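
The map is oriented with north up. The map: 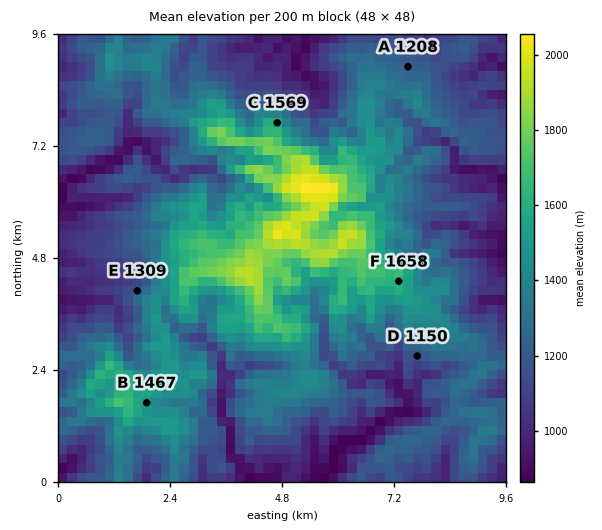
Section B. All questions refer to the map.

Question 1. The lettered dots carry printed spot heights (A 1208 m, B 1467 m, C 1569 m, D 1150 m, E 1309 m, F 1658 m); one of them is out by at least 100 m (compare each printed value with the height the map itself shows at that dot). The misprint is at E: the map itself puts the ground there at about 1184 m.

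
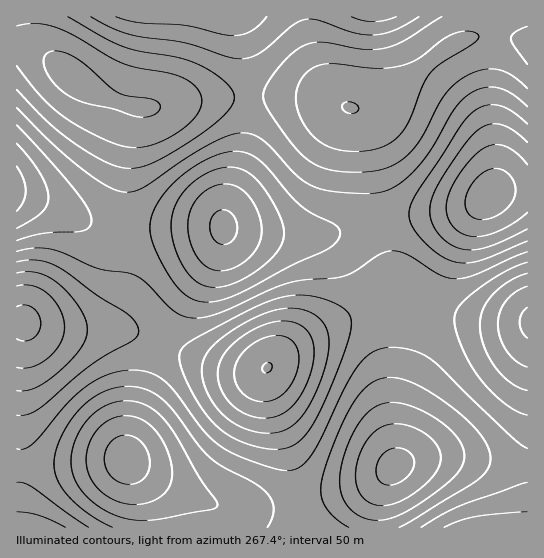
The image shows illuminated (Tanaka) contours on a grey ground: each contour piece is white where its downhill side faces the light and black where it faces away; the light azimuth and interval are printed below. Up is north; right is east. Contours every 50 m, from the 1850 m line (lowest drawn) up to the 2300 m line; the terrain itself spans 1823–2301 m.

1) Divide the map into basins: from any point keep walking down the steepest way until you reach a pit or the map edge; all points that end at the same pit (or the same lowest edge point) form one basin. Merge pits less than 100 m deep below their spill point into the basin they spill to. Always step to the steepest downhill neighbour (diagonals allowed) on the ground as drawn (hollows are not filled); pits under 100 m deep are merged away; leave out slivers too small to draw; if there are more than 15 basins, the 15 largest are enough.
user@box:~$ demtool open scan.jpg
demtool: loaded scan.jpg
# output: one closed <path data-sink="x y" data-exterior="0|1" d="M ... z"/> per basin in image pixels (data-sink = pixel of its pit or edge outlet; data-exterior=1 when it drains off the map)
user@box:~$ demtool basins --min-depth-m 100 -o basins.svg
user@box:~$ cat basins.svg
<path data-sink="223 227" data-exterior="0" d="M298 96l-81 1-36 4-32 7-10-1-4 7-6 29-2 30 0 80-3 24-7 24-12 16-11 6-25 4-32-1 24 3 66 2 15 4 32 14 44 16 27 6 16 0 6-3 15-15 28-18 55-26 33-12-14-64-12-80-7-28-5-11-7-6-31-9z"/><path data-sink="394 467" data-exterior="0" d="M402 297l-5 0-32 12-55 26-28 18-15 16 0 14 22 71 15 73 223 1 1-205-37-2-34-5-32-9z"/><path data-sink="126 459" data-exterior="0" d="M26 323l-10 0 1 205 287-1-9-52-8-30-16-46-4-16-1-15-5 3-16 0-27-6-44-16-32-14-15-4-66-2-23-2z"/><path data-sink="490 195" data-exterior="0" d="M527 16l-42 0-1 10-5 9-21 6-17 11-60 49-16 7-12 1 7 5 9 25 15 94 9 46 6 18 38 14 26 6 28 4 37 1z"/><path data-sink="227 17" data-exterior="1" d="M483 16l-454 0-1 10 8 19 38 34 32 18 28 10 15 1 32-7 36-4 81-1 24 3 28 9 15 0 24-12 40-35 24-17 26-9 5-9z"/><path data-sink="17 190" data-exterior="1" d="M23 47l-7 0 0 275 34 5 39-3 16-7 7-7 11-27 4-30 1-98 5-36 6-12-20-4-29-14-44-33z"/>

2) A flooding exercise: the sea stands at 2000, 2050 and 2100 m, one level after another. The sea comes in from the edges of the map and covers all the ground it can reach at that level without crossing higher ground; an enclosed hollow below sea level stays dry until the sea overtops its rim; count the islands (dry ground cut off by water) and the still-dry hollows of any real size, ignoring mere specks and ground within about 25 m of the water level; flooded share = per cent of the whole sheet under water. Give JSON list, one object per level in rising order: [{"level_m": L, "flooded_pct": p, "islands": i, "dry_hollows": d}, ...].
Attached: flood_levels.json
[{"level_m": 2000, "flooded_pct": 22, "islands": 0, "dry_hollows": 1}, {"level_m": 2050, "flooded_pct": 48, "islands": 0, "dry_hollows": 0}, {"level_m": 2100, "flooded_pct": 68, "islands": 1, "dry_hollows": 0}]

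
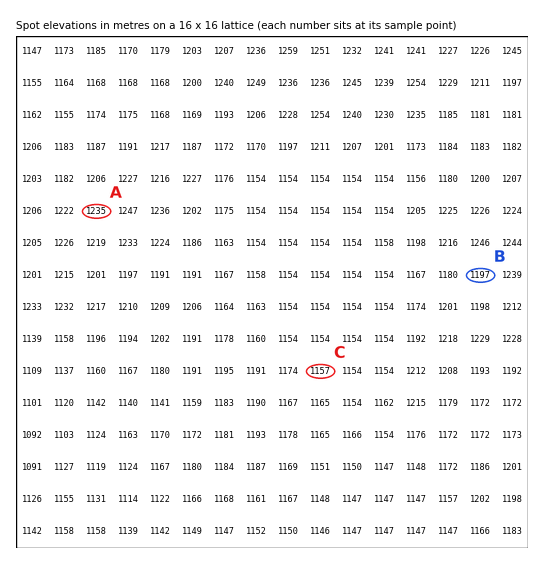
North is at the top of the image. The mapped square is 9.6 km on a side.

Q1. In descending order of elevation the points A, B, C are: A B C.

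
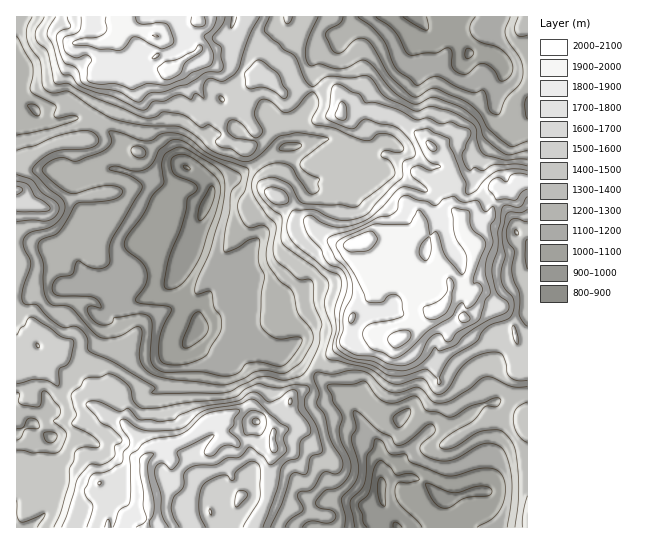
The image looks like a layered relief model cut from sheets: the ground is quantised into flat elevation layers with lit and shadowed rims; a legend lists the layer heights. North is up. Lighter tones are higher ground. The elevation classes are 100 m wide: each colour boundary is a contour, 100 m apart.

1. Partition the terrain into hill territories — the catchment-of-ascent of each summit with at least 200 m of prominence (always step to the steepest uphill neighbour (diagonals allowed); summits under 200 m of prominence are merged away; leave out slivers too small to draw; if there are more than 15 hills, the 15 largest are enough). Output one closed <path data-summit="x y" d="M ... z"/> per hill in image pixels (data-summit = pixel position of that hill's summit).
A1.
<path data-summit="353 243" d="M527 16l-252 0-2 6 2 5 8 9 26 7 9 0 8-6 6 0-11 6-8 10-1 48-3 6-11 12-17 4-8-1 6 8 6 18-11 4-37 25-14 2-8 4-4 5 0-3-10-10-34-18-8-6-14-7-23-5-5 12-2 18-12 0-27 10 0 16 9 26 0 5-8 13 0 22 12 24 12 0 21 15 17 0 18-7 13-9 5-7 1 8 12 22 11 14 0 8 18 3 21 15 19 1 20 8 13-3 20 15 19 19 26 8-3 4 0 10 28 38 3 54-6 4-15 0-15-5-18 0-8 6-4 22 211-1z"/><path data-summit="149 505" d="M38 244l-22 2 0 187 2 0 12-9 4 0 17 13-18 6-17-8 1 93 298 0 6-22 8-6 18 0 15 5 15 0 6-4-3-54-28-38 2-14-25-8-19-19-20-15-13 3-20-8-19-1-21-15-18-3 0-8-11-14-12-22-1-8-5 7-13 9-18 7-17 0-21-15-36 3-5-19-7-15-6-7z"/><path data-summit="155 35" d="M274 16l-257 0-1 86 18 6 6 9 9 6 10 0 11-4 15 0 13 5 21 13 30 8 52 30 10 10 0 3 4-5 8-4 14-2 37-25 11-4-6-18-7-9 9 2 17-4 13-14 2-23 0-29 8-10 8-5-3-1-8 6-9 0-26-7-8-9z"/><path data-summit="17 190" d="M18 103l-2 0 0 142 22-1 9 3 10 15 8 26 22-3 0-6-10-18-1-12 3-14 6-9-1-11-8-20 0-16 27-10 12 0 2-18 6-13-38-19-15 0-11 4-10 0-9-6-6-9z"/>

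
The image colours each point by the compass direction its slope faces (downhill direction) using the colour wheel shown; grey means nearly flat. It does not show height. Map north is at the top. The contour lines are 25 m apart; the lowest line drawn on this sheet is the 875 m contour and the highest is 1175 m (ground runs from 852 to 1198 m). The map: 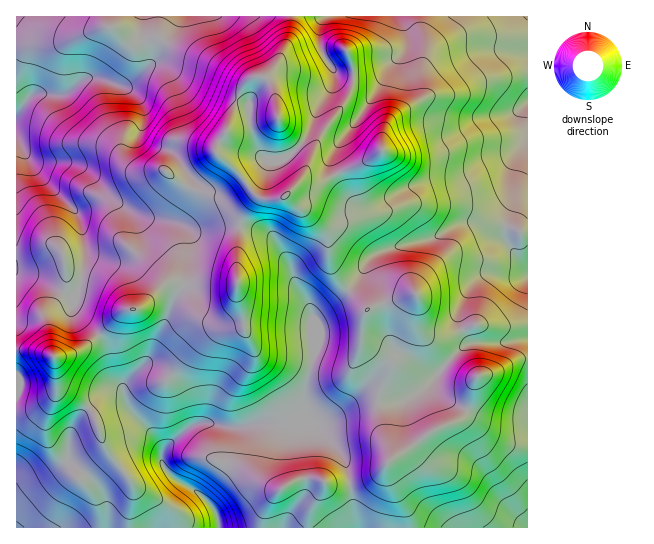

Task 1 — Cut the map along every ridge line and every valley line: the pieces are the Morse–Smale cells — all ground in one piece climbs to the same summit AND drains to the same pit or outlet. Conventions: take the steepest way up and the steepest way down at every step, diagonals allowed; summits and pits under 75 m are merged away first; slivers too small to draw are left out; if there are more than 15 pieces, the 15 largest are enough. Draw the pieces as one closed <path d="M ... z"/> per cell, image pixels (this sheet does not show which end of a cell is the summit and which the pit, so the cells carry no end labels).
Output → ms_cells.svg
<path d="M286 196l-7 3-22-2-14 18-6 30 0 38-3 4-37 1-15-5-15 0-5 2-23 23-16 3-24 24 8 11 6 31 10 12 2 10-6-4-14 1-25 21-11 20-1 24-13 11-30 19-9 8 1 29 290 0 4-21 14-24 8 2 12 0 20-4 10-5 16-17 24-15 15-12 24-9 9-6 5-10 8-29-26-14-27-30-6-11-1-29-7 1-42 14-31-32-7-16-2-27-21-22-9-5z"/><path d="M527 16l-236 0 0 15-4 14-10 18-10 15 8 16 2 23 4 9 8 12 19 20 0 8-5 11-18 18 12 12 9 5 21 22 2 27 7 16 31 32 48-16 2 4 0 26 6 11 27 30 24 13 21-5 22-12 11-2z"/><path d="M290 16l-273 0-1 257 22 6 29 17 7 1 1 14 23 24 25-24 16-3 23-23 5-2 15 0 15 5 37-1 3-4 0-38 6-30 14-18 22 2 8-4 13-14 8-15-1-11-18-17-10-17-4-27-8-16 10-15 10-18 4-14z"/><path d="M527 359l-10 1-22 12-17 4-5 7-5 24-9 13-29 12-15 12-24 15-16 17-10 5-20 4-12 0-8-2-14 24-3 20 219 1z"/><path d="M99 336l-20 15-14 5-10 1-20-6-19-1 1 149 8-8 30-19 13-11 0-14 4-18 19-24 18-10 15 2-1-8-10-12-6-31z"/><path d="M19 273l-3 1 1 75 25 3 13 5 10-1 14-5 20-16-24-24-1-14-7-1-29-17z"/>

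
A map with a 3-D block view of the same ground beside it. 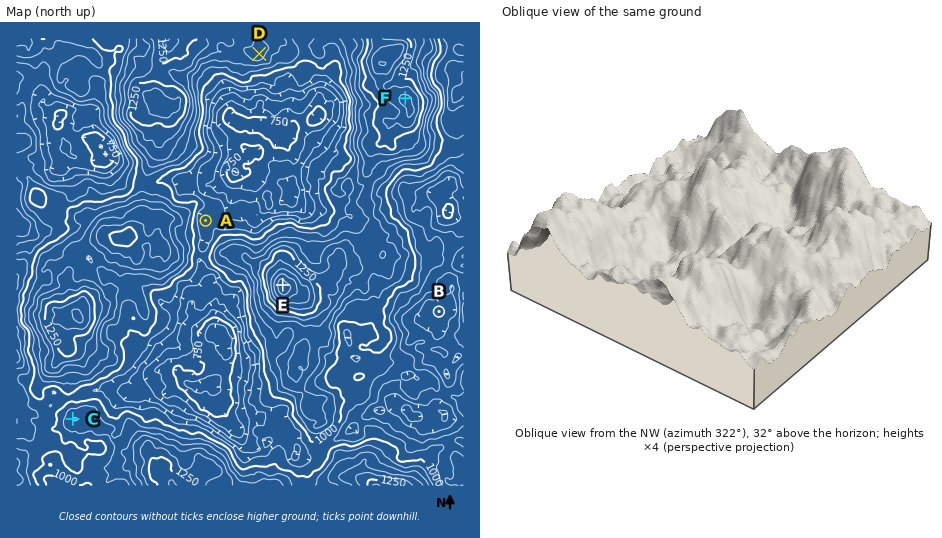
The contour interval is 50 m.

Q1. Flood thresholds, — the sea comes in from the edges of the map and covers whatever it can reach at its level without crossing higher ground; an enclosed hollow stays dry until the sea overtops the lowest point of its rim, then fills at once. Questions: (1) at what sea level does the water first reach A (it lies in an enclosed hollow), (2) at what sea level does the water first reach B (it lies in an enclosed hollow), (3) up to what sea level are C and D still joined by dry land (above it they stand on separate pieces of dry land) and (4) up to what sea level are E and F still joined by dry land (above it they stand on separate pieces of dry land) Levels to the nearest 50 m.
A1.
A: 950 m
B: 850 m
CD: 1000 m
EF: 1100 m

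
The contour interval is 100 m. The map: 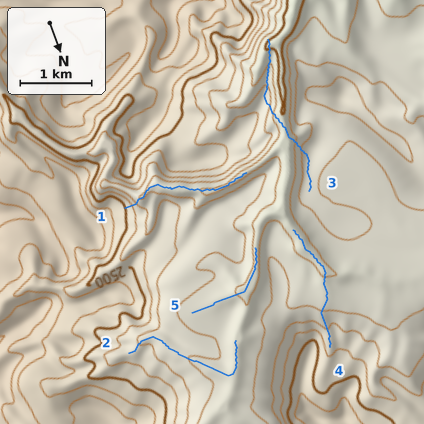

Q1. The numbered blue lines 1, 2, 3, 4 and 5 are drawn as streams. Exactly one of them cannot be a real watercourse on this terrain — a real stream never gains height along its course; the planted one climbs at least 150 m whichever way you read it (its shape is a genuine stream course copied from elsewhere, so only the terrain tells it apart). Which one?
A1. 3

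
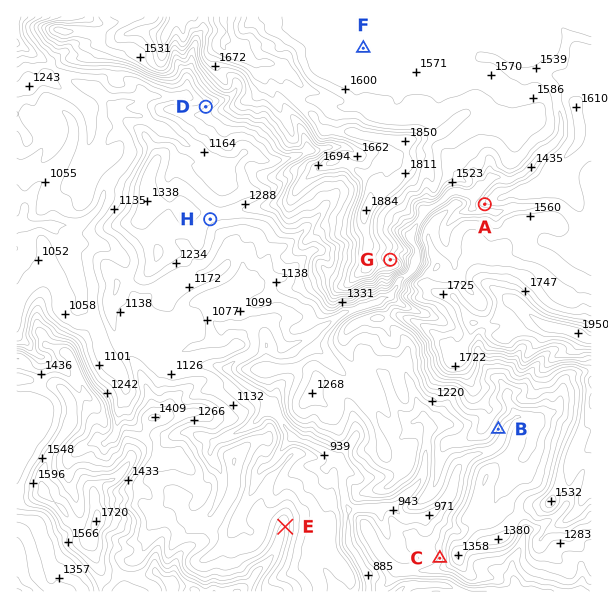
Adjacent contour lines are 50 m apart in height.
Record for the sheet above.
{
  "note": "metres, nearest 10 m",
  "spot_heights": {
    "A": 1490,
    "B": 1190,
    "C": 1120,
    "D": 1300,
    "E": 1300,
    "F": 1570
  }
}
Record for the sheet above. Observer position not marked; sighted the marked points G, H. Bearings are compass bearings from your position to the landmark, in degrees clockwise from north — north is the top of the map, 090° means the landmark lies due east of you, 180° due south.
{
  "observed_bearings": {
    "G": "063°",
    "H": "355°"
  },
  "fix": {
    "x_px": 221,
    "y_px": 346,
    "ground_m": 1090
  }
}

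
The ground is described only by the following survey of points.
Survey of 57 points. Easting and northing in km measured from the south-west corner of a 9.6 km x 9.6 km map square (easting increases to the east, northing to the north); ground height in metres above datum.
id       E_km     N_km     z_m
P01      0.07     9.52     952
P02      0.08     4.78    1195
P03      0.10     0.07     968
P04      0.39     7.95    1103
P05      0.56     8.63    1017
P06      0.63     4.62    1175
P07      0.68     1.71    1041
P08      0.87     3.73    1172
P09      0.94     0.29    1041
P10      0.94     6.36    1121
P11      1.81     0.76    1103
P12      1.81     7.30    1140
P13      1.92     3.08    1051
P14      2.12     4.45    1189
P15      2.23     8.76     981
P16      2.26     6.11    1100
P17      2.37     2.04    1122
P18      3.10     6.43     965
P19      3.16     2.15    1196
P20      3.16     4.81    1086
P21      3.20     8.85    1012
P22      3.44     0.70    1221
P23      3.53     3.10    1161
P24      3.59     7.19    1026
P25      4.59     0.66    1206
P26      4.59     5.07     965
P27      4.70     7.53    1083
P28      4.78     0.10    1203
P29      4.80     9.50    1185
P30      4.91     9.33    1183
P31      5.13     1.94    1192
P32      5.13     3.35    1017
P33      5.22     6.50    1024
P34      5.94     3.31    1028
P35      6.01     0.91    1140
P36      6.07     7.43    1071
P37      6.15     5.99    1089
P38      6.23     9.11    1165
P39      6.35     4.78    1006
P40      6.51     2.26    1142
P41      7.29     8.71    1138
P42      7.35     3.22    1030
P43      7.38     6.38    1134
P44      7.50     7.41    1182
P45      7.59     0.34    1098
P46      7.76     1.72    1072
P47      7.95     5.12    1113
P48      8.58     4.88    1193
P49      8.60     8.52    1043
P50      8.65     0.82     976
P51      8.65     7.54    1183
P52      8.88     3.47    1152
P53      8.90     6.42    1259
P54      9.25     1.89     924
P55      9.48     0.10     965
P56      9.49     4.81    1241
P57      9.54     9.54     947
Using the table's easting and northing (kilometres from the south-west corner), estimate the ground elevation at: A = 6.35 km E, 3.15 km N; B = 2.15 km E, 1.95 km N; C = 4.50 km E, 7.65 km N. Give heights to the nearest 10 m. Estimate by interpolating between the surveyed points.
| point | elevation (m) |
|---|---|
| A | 1050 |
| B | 1120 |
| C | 1080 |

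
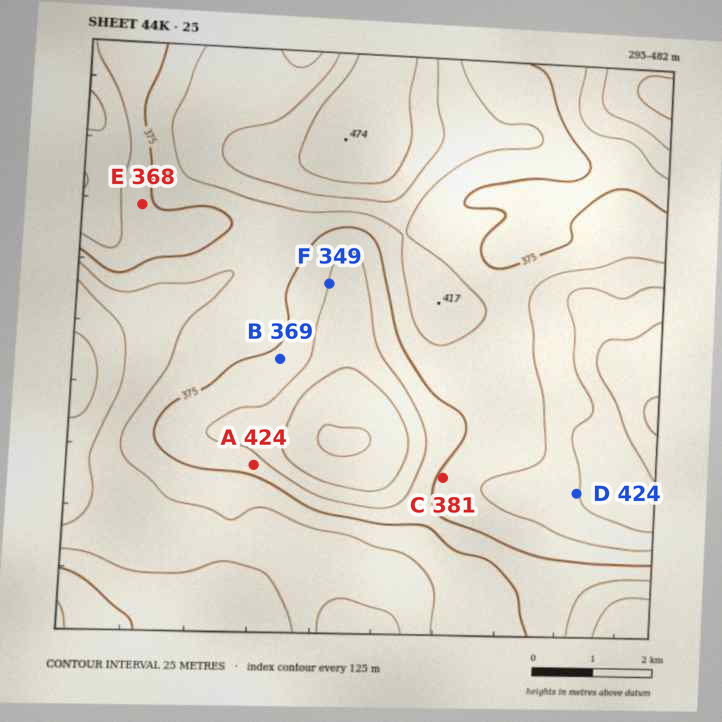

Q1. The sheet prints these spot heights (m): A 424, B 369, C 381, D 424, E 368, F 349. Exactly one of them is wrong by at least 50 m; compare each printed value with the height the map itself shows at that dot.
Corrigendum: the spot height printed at A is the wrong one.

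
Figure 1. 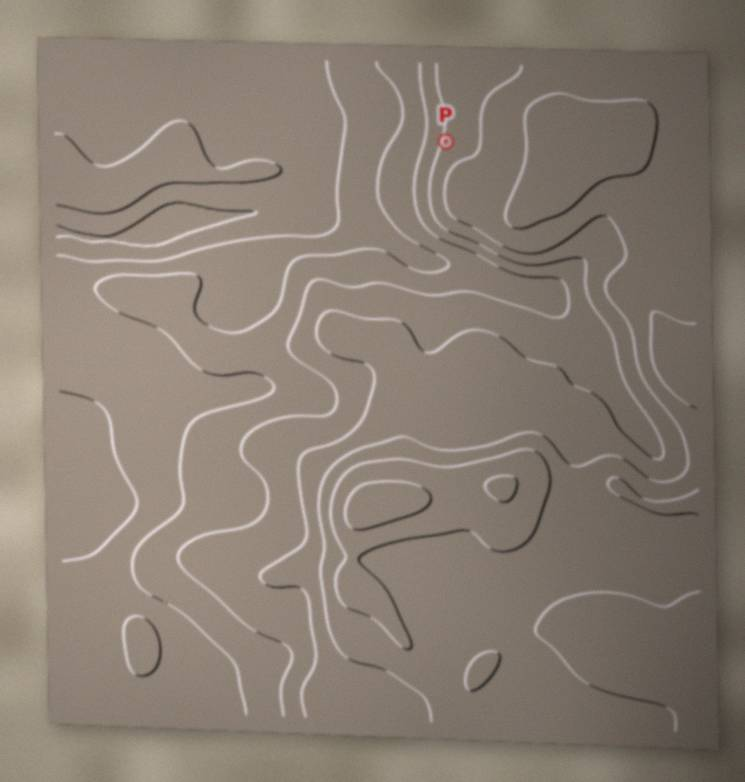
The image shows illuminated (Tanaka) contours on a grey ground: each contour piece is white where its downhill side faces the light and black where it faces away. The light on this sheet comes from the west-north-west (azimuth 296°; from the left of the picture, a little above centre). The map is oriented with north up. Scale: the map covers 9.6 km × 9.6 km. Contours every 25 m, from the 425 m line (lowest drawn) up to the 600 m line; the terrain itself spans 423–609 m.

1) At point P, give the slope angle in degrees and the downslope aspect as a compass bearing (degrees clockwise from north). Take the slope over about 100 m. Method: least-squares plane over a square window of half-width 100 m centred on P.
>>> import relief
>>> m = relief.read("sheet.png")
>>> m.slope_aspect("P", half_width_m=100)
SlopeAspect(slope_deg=5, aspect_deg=290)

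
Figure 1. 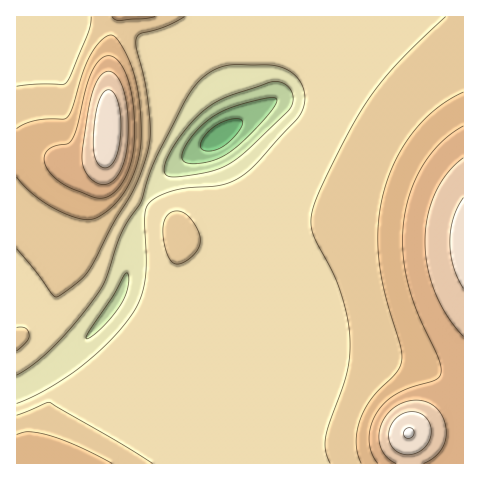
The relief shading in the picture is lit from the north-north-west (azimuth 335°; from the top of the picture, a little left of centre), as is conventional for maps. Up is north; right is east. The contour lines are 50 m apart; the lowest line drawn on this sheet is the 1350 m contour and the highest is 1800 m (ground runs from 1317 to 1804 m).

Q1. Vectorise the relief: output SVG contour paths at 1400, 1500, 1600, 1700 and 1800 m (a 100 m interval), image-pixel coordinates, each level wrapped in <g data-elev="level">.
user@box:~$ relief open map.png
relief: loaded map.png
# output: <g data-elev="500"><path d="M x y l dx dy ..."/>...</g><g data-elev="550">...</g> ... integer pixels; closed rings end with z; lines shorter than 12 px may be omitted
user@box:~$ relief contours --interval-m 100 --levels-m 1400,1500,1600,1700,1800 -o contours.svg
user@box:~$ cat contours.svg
<g data-elev="1400"><path d="M190 164l-7-4-1-5 2-5 10-17 15-14 14-8 18-7 28-6 5 0 3 1-3 7-9 12-17 19-16 13-19 11z"/></g><g data-elev="1500"><path d="M17 375l18-12 21-19 24-26 21-29 6-13 15-43 19-31 7-26 8-18 30-58 12-18 16-12 18-5 42 1 11 3 10 6 5 7 4 9 1 11-3 9-5 9-47 50-11 8-11 5-12 3-28 2-14 2-16 7-10 7-3 13 1 46-2 23-8 21-15 22-22 22-26 22-30 18-26 12"/></g><g data-elev="1600"><path d="M112 463l-32-16-28-11-23-4-12 3"/><path d="M17 177l12 14 17 12 18 10 18 6 9 0 8-3 12-8 11-12 9-16 7-18 3-16 0-20-2-28-4-22-8-20-10-17-5-4-6 1-7 6-7 10-9 19-12 39-4 8-4 1-15 0-13 1-10 4-8 5"/><path d="M463 92l-26 16-23 22-18 29-12 31-6 34 1 35 5 31 16 54 2 16-5 11-24 26-12 20-3 11-2 13 1 12 4 10"/><path d="M112 17l4 3 3 1 36-4"/></g><g data-elev="1700"><path d="M424 463l10-5 7-9 4-9 1-10-3-12-6-9-10-7-10-2-12 2-10 5-9 9-5 10-2 12 2 10 6 10 9 5"/><path d="M98 183l10 1 9-7 7-15 3-18 1-27-3-23-7-16-5-5-4-2-5 2-3 3-8 14-5 20-6 41 0 10 3 10 6 8z"/><path d="M463 158l-15 15-13 20-7 23-3 26 3 25 7 26 13 23 15 20"/></g><g data-elev="1800"><path d="M406 438l4 0 3-2 1-4-2-4-5 0-3 3 0 3z"/></g>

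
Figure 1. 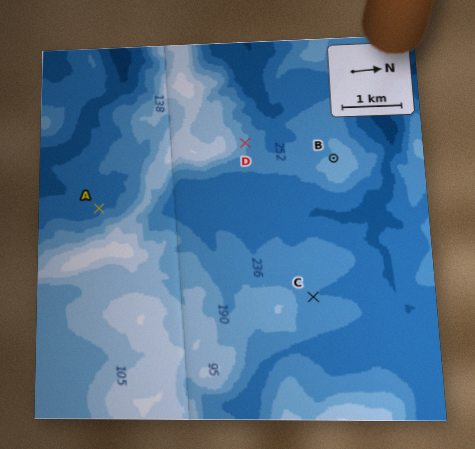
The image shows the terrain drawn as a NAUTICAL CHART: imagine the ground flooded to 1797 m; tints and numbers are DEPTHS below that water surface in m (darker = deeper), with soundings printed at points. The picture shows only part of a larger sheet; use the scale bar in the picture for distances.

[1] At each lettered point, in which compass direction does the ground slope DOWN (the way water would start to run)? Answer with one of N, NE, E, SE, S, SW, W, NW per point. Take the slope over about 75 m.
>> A SW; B SW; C NW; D N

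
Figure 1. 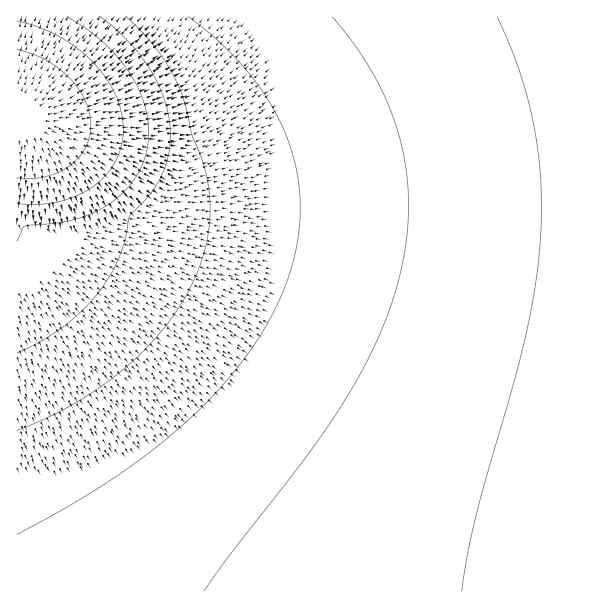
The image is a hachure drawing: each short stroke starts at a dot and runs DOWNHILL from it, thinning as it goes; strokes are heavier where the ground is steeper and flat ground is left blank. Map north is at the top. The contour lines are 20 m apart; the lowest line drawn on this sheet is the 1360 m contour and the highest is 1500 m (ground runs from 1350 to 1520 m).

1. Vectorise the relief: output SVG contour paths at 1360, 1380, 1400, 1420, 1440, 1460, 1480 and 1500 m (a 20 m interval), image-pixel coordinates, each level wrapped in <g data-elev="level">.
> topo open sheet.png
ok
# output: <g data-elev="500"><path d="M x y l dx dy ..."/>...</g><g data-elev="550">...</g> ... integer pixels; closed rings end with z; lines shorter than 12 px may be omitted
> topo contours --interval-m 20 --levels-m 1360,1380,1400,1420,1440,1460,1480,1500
<g data-elev="1360"><path d="M462 591l6-37 9-41 37-130 13-51 9-50 5-46 0-57-8-56-14-54-22-52"/></g><g data-elev="1380"><path d="M204 591l28-39 77-99 37-55 19-33 16-33 12-32 8-31 6-35 2-33-3-33-7-31-10-32-15-30-19-30-23-28"/></g><g data-elev="1400"><path d="M17 534l54-29 46-29 42-31 36-32 32-33 27-35 20-34 15-36 9-36 2-35-4-34-9-33-16-32-22-31-28-30-32-27"/></g><g data-elev="1420"><path d="M17 431l34-15 32-17 29-21 27-22 23-26 19-25 14-27 10-27 5-32-1-31-6-26-11-27-9-37-10-23-12-20-16-20-19-18"/></g><g data-elev="1440"><path d="M17 353l24-12 22-14 19-16 16-18 12-18 9-18 6-17 5-24 25-28 7-14 5-15 3-18 0-19-5-20-7-18-10-18-13-18-16-16-19-15"/></g><g data-elev="1460"><path d="M17 241l7-15 33-3 18-4 20-7 16-9 12-11 11-12 8-15 5-15 2-18-2-18-6-19-9-18-12-17-15-16-18-15-20-12"/></g><g data-elev="1480"><path d="M17 203l21 1 19-2 18-6 17-9 13-11 10-14 6-16 2-17-2-16-6-18-9-17-13-16-16-14-18-12-21-9-21-6"/></g><g data-elev="1500"><path d="M17 178l15 0 13-1 12-4 12-7 10-8 7-11 3-10 2-12-2-12-4-12-7-12-9-11-11-10-13-8-13-6-15-4"/></g>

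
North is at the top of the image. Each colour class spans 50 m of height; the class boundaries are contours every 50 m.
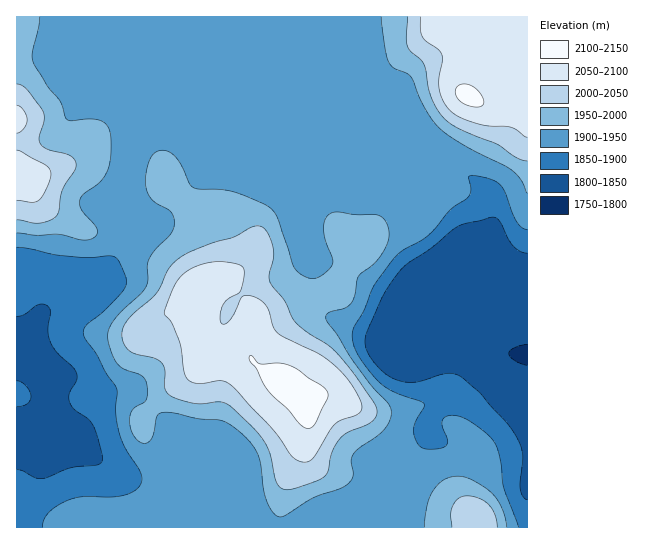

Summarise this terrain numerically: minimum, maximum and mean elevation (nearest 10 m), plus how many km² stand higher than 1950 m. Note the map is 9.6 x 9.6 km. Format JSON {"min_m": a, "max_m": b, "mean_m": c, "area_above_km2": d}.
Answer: {"min_m": 1800, "max_m": 2110, "mean_m": 1940, "area_above_km2": 31.3}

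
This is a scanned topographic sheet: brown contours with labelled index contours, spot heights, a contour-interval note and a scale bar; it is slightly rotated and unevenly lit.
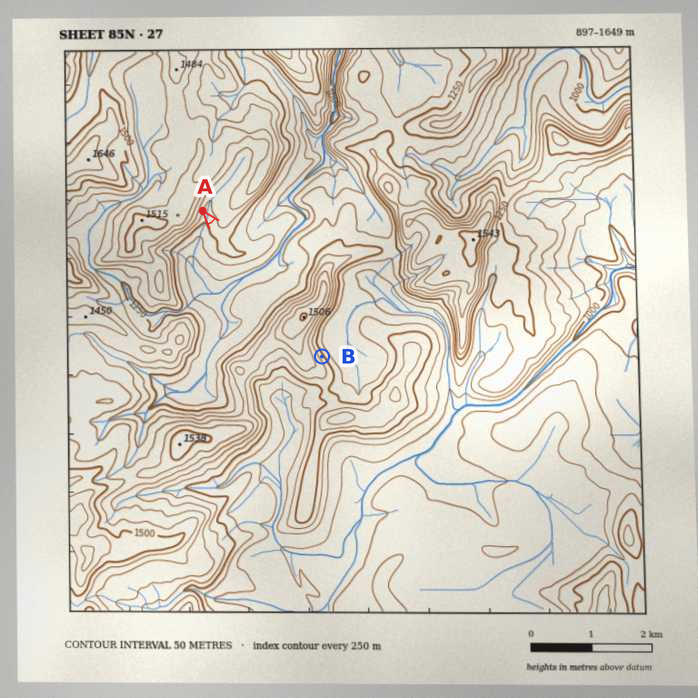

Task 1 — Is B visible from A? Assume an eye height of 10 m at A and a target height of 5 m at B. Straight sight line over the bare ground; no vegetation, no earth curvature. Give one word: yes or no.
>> no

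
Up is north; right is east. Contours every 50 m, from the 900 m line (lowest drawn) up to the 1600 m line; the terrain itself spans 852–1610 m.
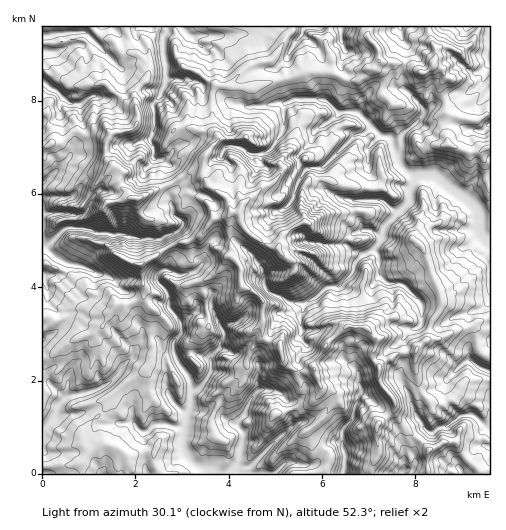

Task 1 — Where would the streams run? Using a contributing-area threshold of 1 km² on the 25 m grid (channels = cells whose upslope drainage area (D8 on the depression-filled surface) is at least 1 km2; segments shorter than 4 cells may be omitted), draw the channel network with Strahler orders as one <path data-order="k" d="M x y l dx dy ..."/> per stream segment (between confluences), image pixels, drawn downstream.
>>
<path data-order="2" d="M228 472l-2 1-11 0"/><path data-order="1" d="M261 456l-11 10-13 0-9 6"/><path data-order="2" d="M184 427l0 22 3 5 3 5 5 6 12 4 8 4"/><path data-order="1" d="M135 424l6 7 7 0 7-7 14 0 4 3 11 0"/><path data-order="1" d="M418 419l4 3 2 6 6 5 3 0 7-6 6 0 3-1 14-11 10 0 2 1 14 13"/><path data-order="2" d="M192 392l-1 14-4 7-1 9-2 5"/><path data-order="1" d="M257 392l-7 8-3 7-3 8-5 6 0 6 4 6 0 8-2 7 0 6-4 10-1 0-8 8"/><path data-order="1" d="M359 373l0 9 2 4 0 6-3 3 0 7-3 3-1 3-1 9-11 13 0 18 3 4 0 17-1 1 0 3"/><path data-order="1" d="M460 366l5-5 5-1 9 7 10 4"/><path data-order="1" d="M131 358l-9 9-4 7-11 11-17 7-23 4-9 10 0 3-4 5-2 6-8 8-1 0 0 1"/><path data-order="1" d="M223 330l2 6-5 7 0 4-9 10 0 15-3 5-11 12-5 3"/><path data-order="1" d="M300 315l4-6 0-5 1-1"/><path data-order="1" d="M422 308l0-4-3-3-16-17-3-1-12 0-8-8-1-3 0-17-4-3 0-4"/><path data-order="2" d="M305 303l13-7 10-9 11 0 13-13 2-5 1-7 8-8 3 0 2-2 5-1 2-3"/><path data-order="1" d="M489 283l0-15"/><path data-order="1" d="M264 281l3 8 4 5 12 3 3 4 5 2 14 0"/><path data-order="1" d="M178 274l-14-5-6 5-1 6 10 11 2 4 0 12 10 12 2 5 0 8-8 11 0 8 5 12 9 11 4 7 1 11"/><path data-order="1" d="M88 269l-7-3-14-3-9-4-11-10-2-3"/><path data-order="2" d="M375 248l5-6 1-4 2-3 0-3 3-7 12-14"/><path data-order="1" d="M43 217l0 29"/><path data-order="2" d="M398 211l11-9 1-3 0-10 6-12 2-1"/><path data-order="1" d="M172 206l1 3 0 5 4 4 3 1 4 5-7 8-8 2-9 5-9 0-1-1-4 1-7 0-5-2-5 0-4-3-28-1-11-5-12 0-1-1-5 0-4 3-17 16-2 0"/><path data-order="1" d="M375 200l7 0 9 9 7 2"/><path data-order="1" d="M292 199l3-3 0-5 2-7 9-15 3-1 12 0 3-1 31-32 10-1 5-6 4 0"/><path data-order="3" d="M418 176l17 0 12 12 18 10 12 12 2 6 0 15 2 4 7 7 1 0"/><path data-order="1" d="M55 171l-7 8-5 4"/><path data-order="1" d="M158 160l-2 0-4-4 1-1 0-8-3-6 0-2 3-6 0-5 2-1 0-16-2-2 0-7 7-7 6-14 0-18-1-1 0-6-1-1 0-19 3-6 0-3"/><path data-order="2" d="M397 155l4 10 7 7 3 2 3 2 4 0"/><path data-order="1" d="M248 153l2 1 12 0 6-3 4-3 11-18 0-3 1-1 0-21 2-3"/><path data-order="2" d="M374 128l8 8 7 0 4 4 0 6 4 9"/><path data-order="1" d="M424 112l-1 3-20 19-1 2 0 11-5 6 0 2"/><path data-order="1" d="M260 106l5 0 2-1 9-1 1-2 9 0"/><path data-order="1" d="M81 104l-10 0-3-2-13-12-4-2-8-7"/><path data-order="2" d="M286 102l5-1 4-2 24 0 1 1 4 0 3 1 11 11 18 0 3 1 15 15"/><path data-order="1" d="M488 63l-1-10 1-1 1-25"/><path data-order="1" d="M99 45l-13-13-20 0-1 2-11 0-6 2-5 0"/><path data-order="1" d="M195 36l-5-1-9-8"/><path data-order="1" d="M303 34l0-4 1-2 2-1 13 0"/>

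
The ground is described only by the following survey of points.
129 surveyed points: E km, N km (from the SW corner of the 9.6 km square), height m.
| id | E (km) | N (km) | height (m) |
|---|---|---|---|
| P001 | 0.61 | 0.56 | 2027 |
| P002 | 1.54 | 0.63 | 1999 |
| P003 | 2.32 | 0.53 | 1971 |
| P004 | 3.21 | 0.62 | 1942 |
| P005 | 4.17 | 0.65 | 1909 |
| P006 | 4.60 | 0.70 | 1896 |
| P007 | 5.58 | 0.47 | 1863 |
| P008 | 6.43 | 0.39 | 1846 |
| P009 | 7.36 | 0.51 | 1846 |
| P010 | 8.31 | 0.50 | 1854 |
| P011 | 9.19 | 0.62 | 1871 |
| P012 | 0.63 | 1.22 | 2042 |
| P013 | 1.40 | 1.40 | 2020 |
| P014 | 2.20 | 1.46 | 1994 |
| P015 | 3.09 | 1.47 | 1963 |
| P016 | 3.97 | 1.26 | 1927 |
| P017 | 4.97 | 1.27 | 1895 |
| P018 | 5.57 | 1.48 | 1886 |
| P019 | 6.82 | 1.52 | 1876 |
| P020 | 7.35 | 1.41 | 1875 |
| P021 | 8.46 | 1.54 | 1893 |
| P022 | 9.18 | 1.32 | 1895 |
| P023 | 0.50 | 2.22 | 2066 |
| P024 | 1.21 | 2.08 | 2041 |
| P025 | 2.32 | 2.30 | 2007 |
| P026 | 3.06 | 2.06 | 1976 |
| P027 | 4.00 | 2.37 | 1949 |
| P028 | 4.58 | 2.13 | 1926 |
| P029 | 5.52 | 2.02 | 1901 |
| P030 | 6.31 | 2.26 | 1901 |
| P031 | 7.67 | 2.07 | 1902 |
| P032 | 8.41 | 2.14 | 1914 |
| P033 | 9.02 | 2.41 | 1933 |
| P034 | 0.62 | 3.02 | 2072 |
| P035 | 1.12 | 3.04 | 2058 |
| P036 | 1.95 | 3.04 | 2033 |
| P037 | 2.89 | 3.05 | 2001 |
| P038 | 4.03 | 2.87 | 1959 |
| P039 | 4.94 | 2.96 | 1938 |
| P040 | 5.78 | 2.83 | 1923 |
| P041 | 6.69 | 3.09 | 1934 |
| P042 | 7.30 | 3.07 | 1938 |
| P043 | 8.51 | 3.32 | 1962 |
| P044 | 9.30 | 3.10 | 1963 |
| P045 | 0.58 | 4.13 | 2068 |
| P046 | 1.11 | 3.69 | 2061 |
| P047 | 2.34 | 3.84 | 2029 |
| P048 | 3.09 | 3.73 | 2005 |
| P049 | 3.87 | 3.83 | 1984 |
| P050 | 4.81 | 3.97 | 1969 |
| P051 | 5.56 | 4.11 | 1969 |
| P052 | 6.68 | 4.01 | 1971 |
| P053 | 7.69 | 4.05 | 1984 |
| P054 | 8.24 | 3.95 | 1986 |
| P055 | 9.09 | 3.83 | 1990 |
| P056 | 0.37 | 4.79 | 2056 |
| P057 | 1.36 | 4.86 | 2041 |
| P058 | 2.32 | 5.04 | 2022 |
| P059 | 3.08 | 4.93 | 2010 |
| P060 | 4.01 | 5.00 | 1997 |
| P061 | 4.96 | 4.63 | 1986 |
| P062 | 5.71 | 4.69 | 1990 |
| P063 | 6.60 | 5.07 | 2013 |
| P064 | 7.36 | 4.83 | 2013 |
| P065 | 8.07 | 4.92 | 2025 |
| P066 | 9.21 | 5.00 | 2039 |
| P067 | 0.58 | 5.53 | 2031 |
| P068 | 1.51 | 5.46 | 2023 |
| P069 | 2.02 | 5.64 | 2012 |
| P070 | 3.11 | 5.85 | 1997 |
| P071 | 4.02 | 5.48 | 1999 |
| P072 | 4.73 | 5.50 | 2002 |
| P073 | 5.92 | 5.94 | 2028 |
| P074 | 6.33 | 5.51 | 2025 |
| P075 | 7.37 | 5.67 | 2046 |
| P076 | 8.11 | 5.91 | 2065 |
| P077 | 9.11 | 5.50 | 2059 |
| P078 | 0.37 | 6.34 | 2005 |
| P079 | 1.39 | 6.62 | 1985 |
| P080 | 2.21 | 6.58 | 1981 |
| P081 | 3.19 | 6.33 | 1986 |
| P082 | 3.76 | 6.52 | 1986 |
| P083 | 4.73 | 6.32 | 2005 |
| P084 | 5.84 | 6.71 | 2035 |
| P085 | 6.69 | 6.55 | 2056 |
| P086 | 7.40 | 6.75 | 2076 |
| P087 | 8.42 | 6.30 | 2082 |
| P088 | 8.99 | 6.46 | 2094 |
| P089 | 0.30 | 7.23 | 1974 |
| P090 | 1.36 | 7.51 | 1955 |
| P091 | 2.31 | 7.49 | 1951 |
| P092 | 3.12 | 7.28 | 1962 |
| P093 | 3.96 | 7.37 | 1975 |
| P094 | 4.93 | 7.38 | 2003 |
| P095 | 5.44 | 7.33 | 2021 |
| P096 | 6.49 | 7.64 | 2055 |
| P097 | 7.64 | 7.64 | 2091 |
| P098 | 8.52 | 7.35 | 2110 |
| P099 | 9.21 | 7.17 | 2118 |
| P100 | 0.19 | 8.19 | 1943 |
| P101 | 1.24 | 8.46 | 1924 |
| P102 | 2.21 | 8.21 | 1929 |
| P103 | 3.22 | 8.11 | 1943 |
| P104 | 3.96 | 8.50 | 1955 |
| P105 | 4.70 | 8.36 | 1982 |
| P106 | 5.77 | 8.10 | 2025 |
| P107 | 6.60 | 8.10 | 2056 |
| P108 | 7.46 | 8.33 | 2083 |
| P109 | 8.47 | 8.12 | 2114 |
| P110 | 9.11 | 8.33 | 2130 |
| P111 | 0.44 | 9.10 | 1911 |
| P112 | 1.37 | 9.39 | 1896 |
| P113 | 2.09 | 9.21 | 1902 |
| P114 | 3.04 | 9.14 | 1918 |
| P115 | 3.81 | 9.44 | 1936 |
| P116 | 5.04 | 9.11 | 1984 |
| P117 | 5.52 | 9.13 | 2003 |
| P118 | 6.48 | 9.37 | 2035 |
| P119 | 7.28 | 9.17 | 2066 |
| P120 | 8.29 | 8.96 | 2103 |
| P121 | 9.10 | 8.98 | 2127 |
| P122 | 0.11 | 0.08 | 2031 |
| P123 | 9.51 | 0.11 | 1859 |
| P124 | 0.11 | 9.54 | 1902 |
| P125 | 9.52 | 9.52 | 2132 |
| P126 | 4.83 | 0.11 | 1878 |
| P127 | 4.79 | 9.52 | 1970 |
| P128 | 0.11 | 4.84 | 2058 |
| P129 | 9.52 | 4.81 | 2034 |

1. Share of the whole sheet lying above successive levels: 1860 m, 97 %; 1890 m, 92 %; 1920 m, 82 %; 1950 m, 71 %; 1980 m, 57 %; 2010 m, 37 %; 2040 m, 22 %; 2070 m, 11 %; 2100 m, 5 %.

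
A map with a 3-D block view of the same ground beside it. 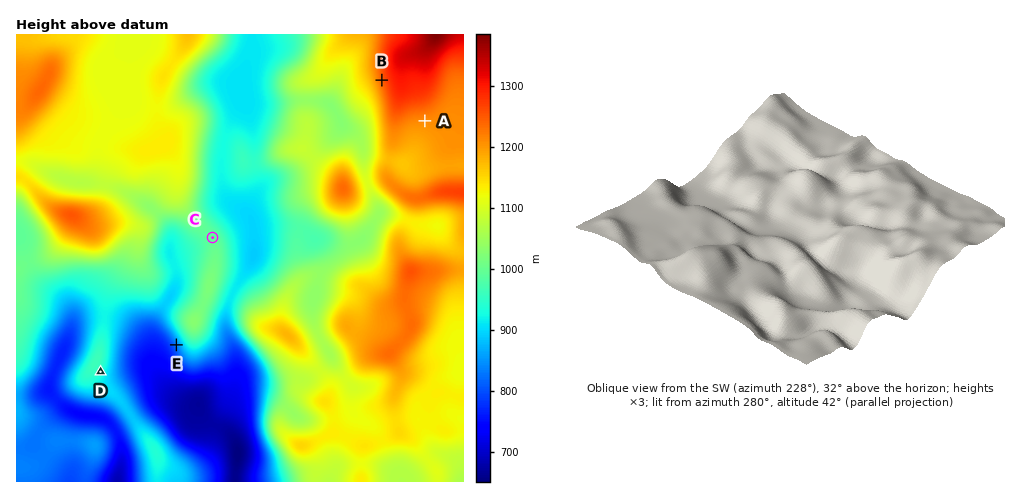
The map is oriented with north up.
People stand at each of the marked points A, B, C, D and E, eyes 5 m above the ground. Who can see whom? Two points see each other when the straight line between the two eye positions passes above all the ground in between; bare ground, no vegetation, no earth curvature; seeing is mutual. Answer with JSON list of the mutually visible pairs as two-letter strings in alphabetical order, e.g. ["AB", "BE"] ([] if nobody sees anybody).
["BC", "BD", "CD", "DE"]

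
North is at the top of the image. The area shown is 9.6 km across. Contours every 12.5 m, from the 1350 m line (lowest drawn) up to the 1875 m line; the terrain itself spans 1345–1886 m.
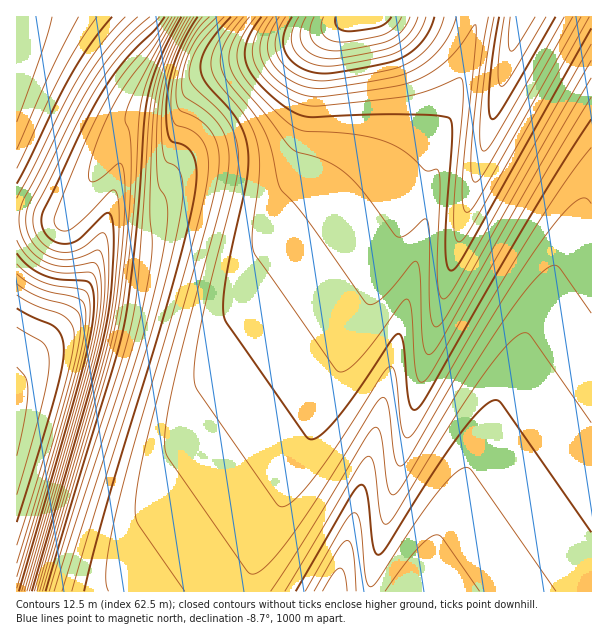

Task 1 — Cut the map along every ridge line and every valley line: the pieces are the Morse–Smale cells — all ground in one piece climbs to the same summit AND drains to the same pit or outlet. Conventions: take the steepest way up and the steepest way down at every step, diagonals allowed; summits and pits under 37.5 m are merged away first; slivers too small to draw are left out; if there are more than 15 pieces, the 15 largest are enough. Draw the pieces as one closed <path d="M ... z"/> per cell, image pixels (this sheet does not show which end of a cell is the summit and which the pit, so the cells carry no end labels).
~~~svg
<path d="M383 16l-32 0-15 10-34 18-89 34-20 15-17 31-6 3-44 0-6 7-36 60-19 24-49 3 1 371 229-1 2-15 155-351 35-82 7-24 0-23-9-21-16-22z"/><path d="M591 16l-115 1-14 58-23 66-3 32-27 121-74 298 257-1z"/><path d="M350 16l-333 0-1 203 49-1 7-6 42-69 12-16 44 0 6-4 12-24 18-17 24-12 72-26 34-18z"/><path d="M440 134l-37 91-155 351-2 9 0 7 87 0 3-2 42-164 40-171 18-82z"/>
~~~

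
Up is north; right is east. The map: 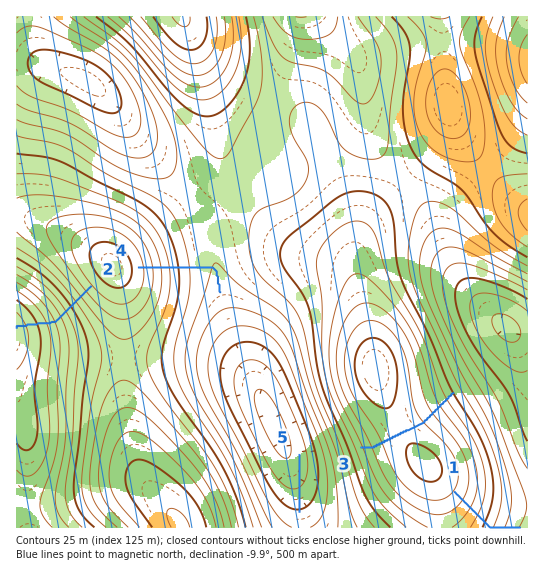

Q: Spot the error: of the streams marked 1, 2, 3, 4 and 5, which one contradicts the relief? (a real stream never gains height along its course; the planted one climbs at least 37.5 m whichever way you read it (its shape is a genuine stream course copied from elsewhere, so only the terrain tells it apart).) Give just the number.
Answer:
3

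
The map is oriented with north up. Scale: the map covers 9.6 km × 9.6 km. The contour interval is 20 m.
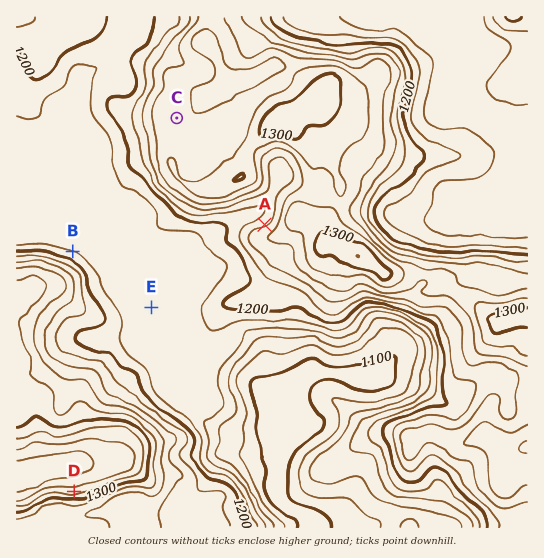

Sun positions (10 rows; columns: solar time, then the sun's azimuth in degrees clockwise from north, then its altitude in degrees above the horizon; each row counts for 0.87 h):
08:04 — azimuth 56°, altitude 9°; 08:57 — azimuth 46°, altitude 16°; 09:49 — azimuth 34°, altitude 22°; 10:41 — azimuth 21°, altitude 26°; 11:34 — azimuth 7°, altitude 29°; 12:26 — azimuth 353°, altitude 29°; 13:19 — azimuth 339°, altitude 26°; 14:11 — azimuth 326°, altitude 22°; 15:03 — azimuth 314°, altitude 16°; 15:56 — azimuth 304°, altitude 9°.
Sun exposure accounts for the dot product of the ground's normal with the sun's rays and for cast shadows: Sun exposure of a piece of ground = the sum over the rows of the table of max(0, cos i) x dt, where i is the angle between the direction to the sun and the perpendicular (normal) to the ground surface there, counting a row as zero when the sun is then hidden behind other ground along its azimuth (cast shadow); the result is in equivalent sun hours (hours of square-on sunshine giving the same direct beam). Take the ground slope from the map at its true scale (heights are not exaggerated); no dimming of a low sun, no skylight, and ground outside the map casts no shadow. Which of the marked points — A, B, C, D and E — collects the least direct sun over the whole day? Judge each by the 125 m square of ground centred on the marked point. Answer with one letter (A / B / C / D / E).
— D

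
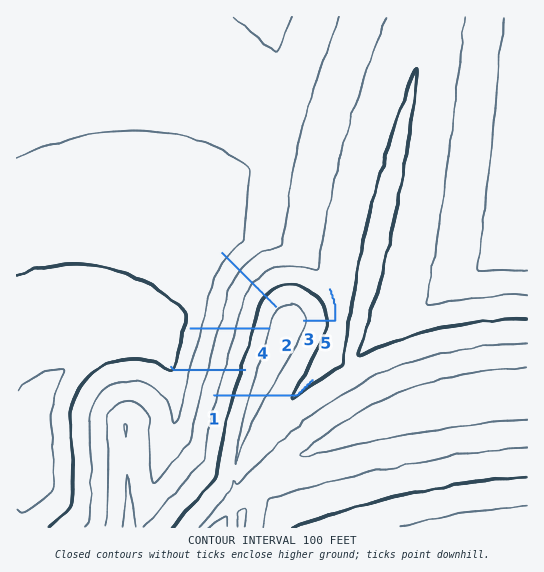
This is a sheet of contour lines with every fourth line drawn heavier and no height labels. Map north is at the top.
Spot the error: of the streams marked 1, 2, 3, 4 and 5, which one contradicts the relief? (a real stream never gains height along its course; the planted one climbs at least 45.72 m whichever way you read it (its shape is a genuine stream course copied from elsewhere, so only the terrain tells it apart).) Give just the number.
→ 1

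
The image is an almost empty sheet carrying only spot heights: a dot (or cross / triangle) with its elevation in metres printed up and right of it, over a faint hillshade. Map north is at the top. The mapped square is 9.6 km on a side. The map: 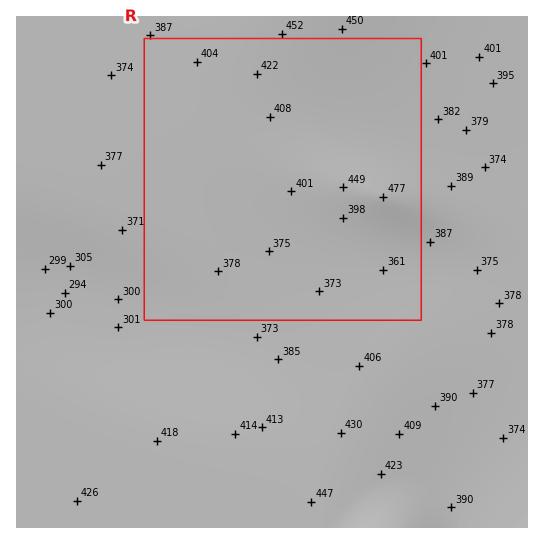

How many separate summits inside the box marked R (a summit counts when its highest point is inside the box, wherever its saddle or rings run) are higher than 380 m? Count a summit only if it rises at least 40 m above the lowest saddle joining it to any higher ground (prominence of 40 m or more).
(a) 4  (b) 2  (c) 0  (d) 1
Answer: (d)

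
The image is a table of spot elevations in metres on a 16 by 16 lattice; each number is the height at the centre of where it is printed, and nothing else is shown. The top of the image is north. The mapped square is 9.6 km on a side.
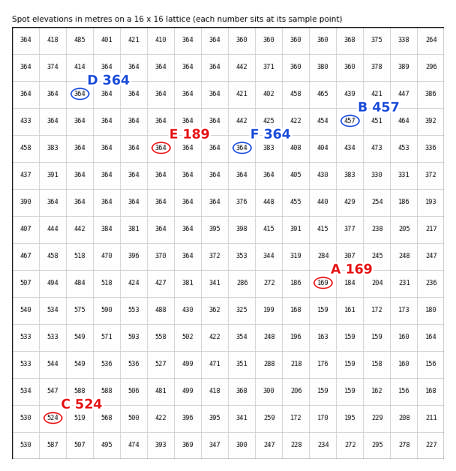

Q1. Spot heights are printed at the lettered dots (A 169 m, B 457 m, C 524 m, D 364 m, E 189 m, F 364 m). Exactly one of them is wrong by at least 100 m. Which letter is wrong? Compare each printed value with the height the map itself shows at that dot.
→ E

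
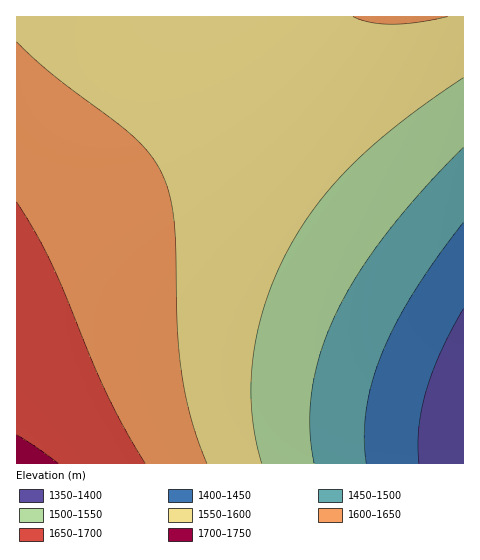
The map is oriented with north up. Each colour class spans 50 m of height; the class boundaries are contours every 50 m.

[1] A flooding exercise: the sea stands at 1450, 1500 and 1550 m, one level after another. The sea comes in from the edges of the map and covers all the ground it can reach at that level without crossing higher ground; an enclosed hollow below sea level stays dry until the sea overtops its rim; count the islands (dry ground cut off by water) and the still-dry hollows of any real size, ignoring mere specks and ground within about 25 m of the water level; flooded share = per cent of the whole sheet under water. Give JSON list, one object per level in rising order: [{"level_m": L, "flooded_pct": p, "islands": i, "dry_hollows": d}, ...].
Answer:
[{"level_m": 1450, "flooded_pct": 8, "islands": 0, "dry_hollows": 0}, {"level_m": 1500, "flooded_pct": 17, "islands": 0, "dry_hollows": 0}, {"level_m": 1550, "flooded_pct": 31, "islands": 0, "dry_hollows": 0}]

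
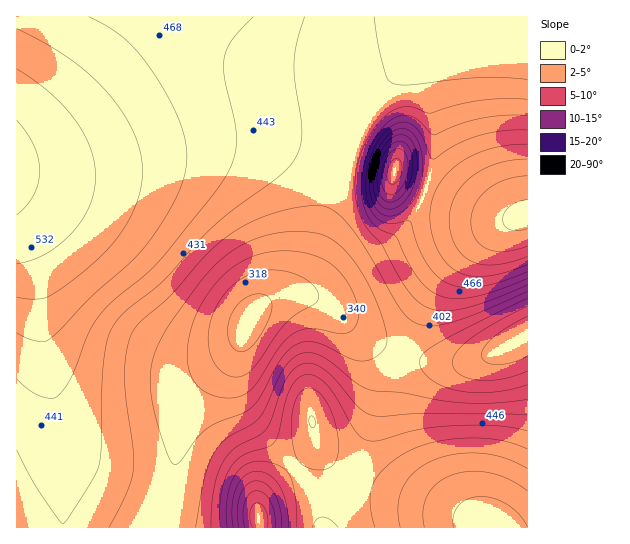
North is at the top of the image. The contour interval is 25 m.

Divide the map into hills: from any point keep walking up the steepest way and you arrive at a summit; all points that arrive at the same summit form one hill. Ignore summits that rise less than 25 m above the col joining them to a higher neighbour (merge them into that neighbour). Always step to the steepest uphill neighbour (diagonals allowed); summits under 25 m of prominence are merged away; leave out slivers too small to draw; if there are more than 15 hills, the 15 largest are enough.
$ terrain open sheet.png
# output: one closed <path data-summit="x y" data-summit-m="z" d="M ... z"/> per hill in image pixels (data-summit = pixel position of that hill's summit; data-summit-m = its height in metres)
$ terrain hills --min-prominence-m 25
<path data-summit="17 167" data-summit-m="558" d="M525 16l-509 1 1 511 138-1 14-34 6-24 4-38 5-20 11-18 41-43 16-35 11-11 26-12 12-11 12-30 16-72 10-29 22-43 25-26 29-20 35-16z"/><path data-summit="525 215" data-summit-m="580" d="M527 17l-77 30-13 6-9 8-4 9 0 13 9 35 2 33-7 34-12 28-13 18-12 10-36 22-32 26-8 4-15 2 19 5 11 7 31 26 45 23 27 7 37-2 24-8 34-18z"/><path data-summit="491 527" data-summit-m="564" d="M350 324l-2 2 13 15 14 20 4 17-2 20-5 27-11 33-10 23-20 29-7 17 203 1 1-191-3-1-31 17-19 7-13 3-29 0-40-12-32-18z"/><path data-summit="313 422" data-summit-m="501" d="M299 295l-16 1-12 4-9 5-10 10-12 30-4 36 3 14 10 22 46 52 18 26 10 33 8-18 20-29 14-34 11-41 3-28-6-20-25-33-22-21-13-7z"/><path data-summit="394 171" data-summit-m="613" d="M443 49l-28 12-22 15-32 31-20 36-8 23-25 101-7 14-8 8-15 8 11-2 26-2 8-4 32-26 36-22 21-22 15-30 8-38 0-24-10-36-1-21 4-9z"/><path data-summit="259 518" data-summit-m="589" d="M241 340l-9 15-37 38-11 18-5 20-7 51-17 46 168-1-6-22-8-16-21-28-35-39-12-20-5-21z"/>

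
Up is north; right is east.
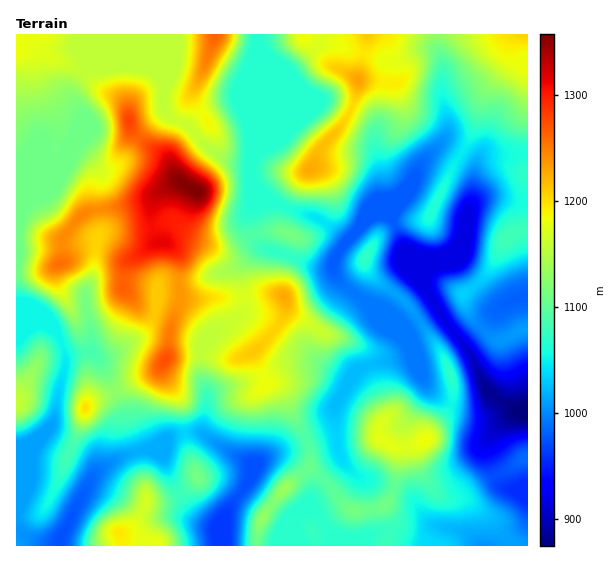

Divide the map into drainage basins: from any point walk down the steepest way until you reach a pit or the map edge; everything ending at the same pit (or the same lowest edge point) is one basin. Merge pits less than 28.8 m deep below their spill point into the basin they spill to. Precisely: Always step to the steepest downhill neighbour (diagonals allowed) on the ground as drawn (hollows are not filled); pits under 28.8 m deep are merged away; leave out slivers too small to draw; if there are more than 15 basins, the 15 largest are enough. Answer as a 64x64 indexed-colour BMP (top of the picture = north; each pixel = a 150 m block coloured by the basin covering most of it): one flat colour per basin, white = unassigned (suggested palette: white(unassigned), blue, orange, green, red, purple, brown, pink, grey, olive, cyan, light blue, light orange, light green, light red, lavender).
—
<image width="64" height="64" href="data:image/bmp;base64,Qk12CAAAAAAAAHYAAAAoAAAAQAAAAEAAAAABAAQAAAAAAAAIAAATCwAAEwsAABAAAAAAAAAA////ALR3HwAOf/8ALKAsACgn1gC9Z5QAS1aMAMJ34wB/f38AIr28AM++FwDox64AeLv/AIrfmACWmP8A1bDFADMzMzMzMzEREiIiIiIiIhERERERERERERERERERERERMzMzMzMzMiIiIiIiIiIiEREREREREREREREREREREREzMzMzMzMzMiIiIiIiIiIRERERERERERERERERERERETMzMzMzMzMyIiIiIiIiIiERERERERERERERERERERERMzMzMzMzMzMiIiIiIiIiIREREREREREREREREREREREzMzMzMzMzMyIiIiIiIiIiERERERERERERERERERERETMzMzMzMzMzMzMiIiIiIiIhERERERERERERERERERERMzMzMzMzMzMzMzMiIiIiIiIREREREREREREREREREREzMzMzMzMzMzMzMzIiIiIiIiERERERERERERERERERETMzMzMzMzMzMzMzIiIiIiIiIhERERERERERERERERERMzMzMzMzMzMzMzMiIiIiIiIiIREREREREREREREREREzMzMzMzMzMzMzMyIiIiIiIiIhERERERERERERERERETMzMzMzMzMzMzMyIiIiIiIiIiERERERERERERERERERMzMzMzMzMzMzMzIiIiIiIiIiEREREREREREREREREREzMzMzMzMzMzMzMiIiIiIiIiIRERERERERERERERERETMzMzMzMzMzMzMyIiIiIiIiIRERERERERERERERERERMzMzMzMzMzMzMzIiIiIiIiIhEREREREREREREREREREzMzMzMzMzMzMzMiIiIiIiIhERERERERERERERERERETMzMzMyMzMzMzMiIiIiIiIiERERERERERERERERERERIzMzMzIiIzMzMyIiIiIiIiEREREREREREREREREREREjMzMzMiIiIzMyIiIiIiIhERERERERERERERERERERESIzMzMyIiIiIyIiIiIiIiERERERERERERERERERERERIiMzMzIiIiIiIiIiIiIiEREREREREREREREREREREREiIzMzMiIiIiIiIiIiESIRERERERERERERERERERERESIiMzMyIiIiIiERERERERERERERERERERERERERERERIiIiIyIiIiIiIREREREREREREREREREREREREREREREiIiIiIiIiIiIhERERERERERERERERERERERERERERESIiIiIiIiIiIiERERERERERERERERERERERERERERERIiIiIiIiIiIiIREREREREREREREREREREREREREREREiIiIiIiIiIhERERERERERERERERERERERERERERERESIiIiIiIiIhERERERERERERERERERERERERERERERERIiIiIiIiIhEREREREREREREREREREREREREREREREREiIiIiIiIhERERERERERERERERERERERERERERERERESIiIiIiIiERERERERERERERERERERERERERERERERERERIiIiIiIhEREREREREREREREREREREREREREREREREREREiIiIiERERERERERERERERERERERERERERERERERERERIiIiERERERERERERERERERERERERERERERERERERERERIRERERERERERERERERERERERERERERERERERERERERERERERERERERERERERERERERERERERERERERERERERERERERERERERERERERERERERERERERERERERERERERERERERERERERERERERERERERERERERERERERERERERERERERERERERERERERERERERERERERERERERERERERERERERERERERERERERERERERERERERERERERERERERERERERERERERERERERERERERERERERERERERERERERERERERERERERERERERERERERERERERERERERERERERERERERERERERERERERERERERERERERERERERERERERERERERERERERERERERERERERERERERERERERERERERERERERERERERERERERERERERERERERERERERERERERERERERERERERERERERERERERERERERERERERERERERERERERERERERERERERERERERERERERERERERERERERERERERERERERERERERERERERERERERERERERERERERERERERERERERERERERERERERERERERERERERERERERERERERERERERERERERERERERERERERERERERERERERERERERERERERERERERERERERERERERERERERERERERERERERERERERERERERERERERERERERERERERERERERERERERERERERERERERERERERERERERERERERERERERERERERERERERERERERERERERERERERERERERERERERERERERERERERERERERERERERERERERERERERERERERERERERERERERERERERERERERERERERERERERERERERERERERERERERERERERERERERERERERERERERERERERERERERERERERERERERERERERERERERERERERERERERERERERERERERERERERERERERERERERERERERERERERERERERERERERERERERERERERERERERERERERERERERERERERERERERERERERERERERERERERERERERERERERERERERERERER"/>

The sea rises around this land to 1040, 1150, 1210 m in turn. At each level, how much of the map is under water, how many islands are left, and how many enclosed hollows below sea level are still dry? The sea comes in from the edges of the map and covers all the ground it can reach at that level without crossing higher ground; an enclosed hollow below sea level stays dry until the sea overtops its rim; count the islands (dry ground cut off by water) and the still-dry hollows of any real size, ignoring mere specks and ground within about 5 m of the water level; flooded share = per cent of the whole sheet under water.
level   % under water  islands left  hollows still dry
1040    26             1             0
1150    69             2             0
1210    89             4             0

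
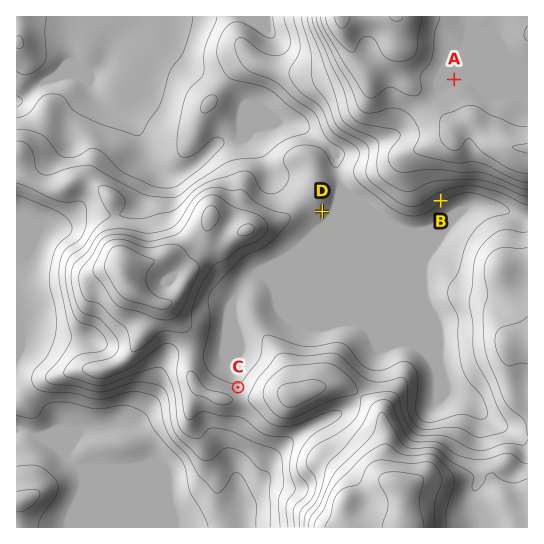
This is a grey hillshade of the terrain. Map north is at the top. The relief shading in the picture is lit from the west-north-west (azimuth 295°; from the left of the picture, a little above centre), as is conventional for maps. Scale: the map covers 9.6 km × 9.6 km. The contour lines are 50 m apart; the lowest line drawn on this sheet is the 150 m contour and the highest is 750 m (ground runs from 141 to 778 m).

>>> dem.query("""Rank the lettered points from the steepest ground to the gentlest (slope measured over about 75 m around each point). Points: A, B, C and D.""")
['B', 'C', 'D', 'A']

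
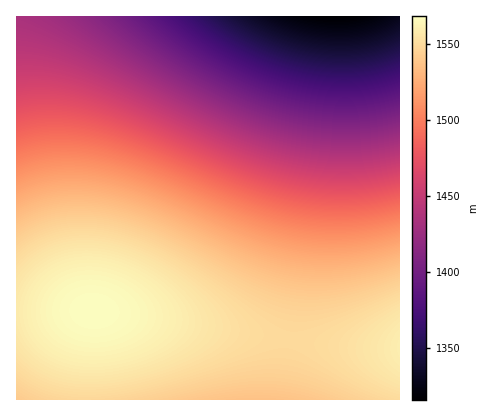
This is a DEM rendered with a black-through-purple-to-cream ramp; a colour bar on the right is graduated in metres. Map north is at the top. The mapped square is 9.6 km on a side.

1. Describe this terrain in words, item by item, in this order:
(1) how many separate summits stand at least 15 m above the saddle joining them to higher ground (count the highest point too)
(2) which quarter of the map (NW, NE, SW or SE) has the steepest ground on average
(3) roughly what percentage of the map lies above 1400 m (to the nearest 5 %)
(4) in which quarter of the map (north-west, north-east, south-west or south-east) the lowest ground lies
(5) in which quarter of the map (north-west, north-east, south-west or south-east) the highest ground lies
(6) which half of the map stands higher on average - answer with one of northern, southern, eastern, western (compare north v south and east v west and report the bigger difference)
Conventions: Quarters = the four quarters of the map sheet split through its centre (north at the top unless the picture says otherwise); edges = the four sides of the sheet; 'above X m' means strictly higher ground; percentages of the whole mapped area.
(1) Counting only tops that stand 15 m proud, the map has 1 summit.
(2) Slopes are steepest in the north-east quarter.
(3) About 85 % of the map lies above 1400 m.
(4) Look to the north-east quarter for the lowest ground.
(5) The highest point lies in the south-west quarter of the map.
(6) The southern half stands higher on average than the northern half.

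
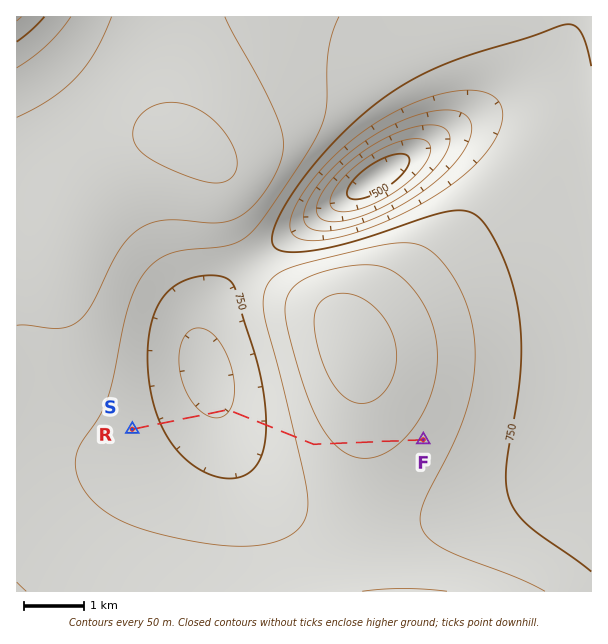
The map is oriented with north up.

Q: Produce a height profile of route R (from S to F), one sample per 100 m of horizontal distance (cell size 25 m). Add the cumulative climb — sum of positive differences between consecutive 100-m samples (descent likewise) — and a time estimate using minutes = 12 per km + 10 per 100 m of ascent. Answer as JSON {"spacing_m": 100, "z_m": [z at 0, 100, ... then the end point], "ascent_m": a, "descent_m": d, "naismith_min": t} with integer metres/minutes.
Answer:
{"spacing_m": 100, "z_m": [780, 775, 769, 763, 756, 748, 741, 733, 725, 718, 712, 706, 701, 698, 697, 696, 698, 702, 708, 714, 722, 730, 739, 749, 758, 768, 778, 788, 797, 806, 814, 821, 828, 836, 844, 850, 855, 859, 862, 864, 865, 865, 864, 862, 859, 856, 852, 848, 843, 837, 832], "ascent_m": 168, "descent_m": 116, "naismith_min": 77}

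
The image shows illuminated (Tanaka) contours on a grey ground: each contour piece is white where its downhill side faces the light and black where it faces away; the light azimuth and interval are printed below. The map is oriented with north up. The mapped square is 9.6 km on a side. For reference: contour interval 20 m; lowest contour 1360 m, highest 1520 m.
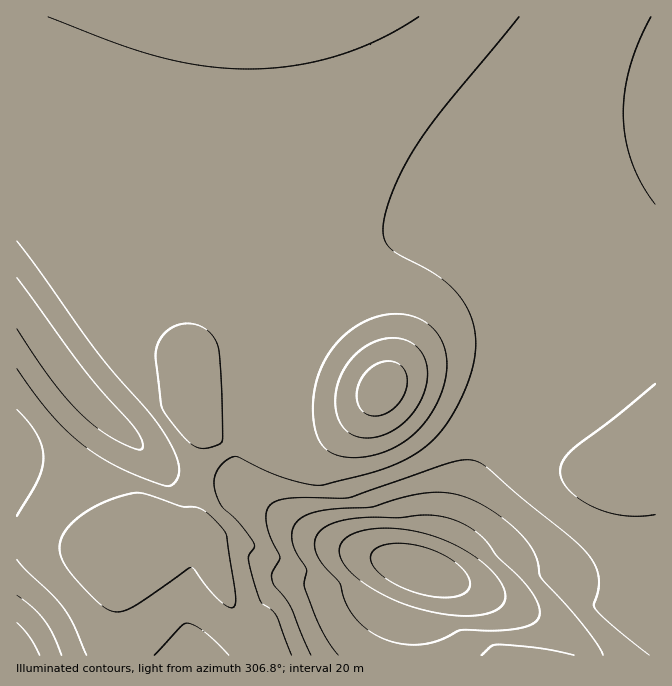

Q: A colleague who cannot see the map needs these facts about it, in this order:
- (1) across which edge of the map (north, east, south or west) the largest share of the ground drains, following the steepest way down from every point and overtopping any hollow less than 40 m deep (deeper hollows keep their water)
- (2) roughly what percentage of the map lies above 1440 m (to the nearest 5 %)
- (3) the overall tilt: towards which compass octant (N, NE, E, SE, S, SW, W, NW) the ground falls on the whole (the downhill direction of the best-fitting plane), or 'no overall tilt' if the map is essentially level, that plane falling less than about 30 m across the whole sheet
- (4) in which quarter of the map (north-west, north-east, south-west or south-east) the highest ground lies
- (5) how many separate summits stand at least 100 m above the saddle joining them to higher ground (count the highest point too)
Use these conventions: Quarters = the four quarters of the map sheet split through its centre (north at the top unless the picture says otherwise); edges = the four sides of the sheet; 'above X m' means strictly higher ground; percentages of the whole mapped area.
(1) The largest share of the runoff leaves by the eastern edge.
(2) Ground above 1440 m makes up about 85 % of the sheet.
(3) Overall the map slopes down towards the south-east.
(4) The highest point lies in the south-east quarter of the map.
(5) There is 1 summit with 100 m or more of prominence.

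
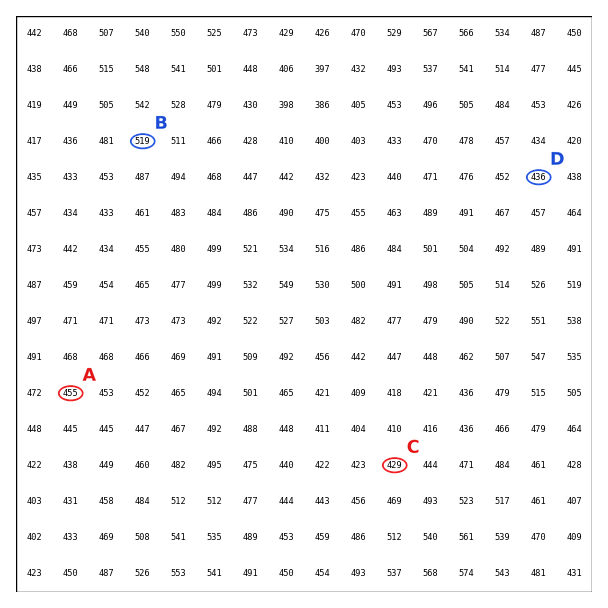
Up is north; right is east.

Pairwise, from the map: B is above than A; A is above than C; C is below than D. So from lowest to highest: C D A B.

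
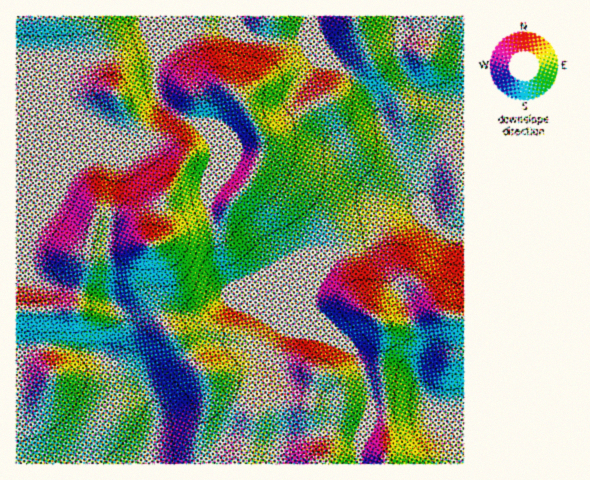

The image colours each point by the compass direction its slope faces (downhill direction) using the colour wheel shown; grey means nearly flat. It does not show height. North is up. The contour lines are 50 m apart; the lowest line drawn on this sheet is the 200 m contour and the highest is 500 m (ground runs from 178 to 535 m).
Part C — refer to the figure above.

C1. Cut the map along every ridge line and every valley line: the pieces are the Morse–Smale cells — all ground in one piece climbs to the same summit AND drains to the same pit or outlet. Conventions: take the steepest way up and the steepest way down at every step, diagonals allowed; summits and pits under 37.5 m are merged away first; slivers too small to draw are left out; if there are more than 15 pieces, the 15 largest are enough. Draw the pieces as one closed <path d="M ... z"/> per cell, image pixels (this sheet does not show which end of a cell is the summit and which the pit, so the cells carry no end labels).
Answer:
<path d="M115 213l-16 0-4 4-8 34 0 13-11 44-29 1-3 2-1 39 9 24-4 5-10 5-22 1 0 78 304 1-2-22-9-40-12 1-25-2-13 5-6 4-9-8-30-18-23-24-30-42-7-27 0-35-3-11-15-24-7-4z"/><path d="M162 105l0 8-6 16-10 13-30-4-100 1 1 246 21-1 10-5 4-5-9-24 1-39 3-2 29-1 11-44 0-13 6-26 2-8 4-4 16 0 16 5 6 5 14 22 10-4 24-16 26-8-2-6 0-14 1-25 4-14-1-13-18-23-22-9z"/><path d="M347 72l-21 27-19 8-30 20-6 2-12 0 3 17-9 28-27 35-15 9 7 21 7 34 6 14 20-6 67-28 18 1 25-8 11-7 18-20 15-8 12-3 9 6-11-27-23-43-17-41-9-13z"/><path d="M210 218l-25 7-34 21 3 10 0 35 7 27 30 42 23 24 30 18 9 8 6-4 13-5 36 2 3-4 7-27 26 4 20-6-7-15-10-13-31-29-5-9 0-7 6-18 18-25-17-1-67 28-20 6-6-14-7-34z"/><path d="M182 16l-165 0-1 122 100 0 21 4 11-1 14-28 0-8-7-21 2-23 11-12 24-18z"/><path d="M223 26l-30 4-35 29-3 16 1 16 6 13 11 9 22 9 18 23 1 13-4 14-1 25 0 14 2 7 7-2 8-7 28-37 8-26-1-12-5-8 4 3 11 0 36-22 19-8 7-8 13-20-24-22-17-9-43 0-18-4z"/><path d="M362 36l0 14-16 21 20 19 9 13 17 41 23 43 11 27 4 4-7-17 6-35 6-12 11-11 18-12 0-21-33-12-18-13-11-16-4-25-28 0z"/><path d="M379 231l-11 11-31 11-19 24-7 20 0 7 5 9 31 29 10 13 6 15 12-4 5-6 4-21 0-12-3-4 14 2 15-4-6-22-15-25-11-24-2-9z"/><path d="M416 208l-21 9-13 11-6 13 4 15 24 43 7 21 23-6 29 3 1-80-10-1-13-5-18-19z"/><path d="M426 409l-52 3-15 33 0 18 104 1 1-25-11-15z"/><path d="M445 314l-11 0-24 7 7 23-2 27 5 17 11 21 8 8 14 7 10 14 1-120z"/><path d="M363 371l-19 5-27-4-7 28 0 11 7 26 4 27 38-1 0-22 12-31 0-13z"/><path d="M463 16l-29 0-3 18-7 18-15-7-10 0 2 21 9 17 14 11 38 15 2 0z"/><path d="M411 322l-16 3-14-2 3 4 0 12-4 21-5 6-11 4 7 27 0 13-11 27 1 4 13-29 52-3 9 3-8-10-11-24-1-14 2-20z"/><path d="M463 132l-17 11-11 11-6 12-6 28 1 10 11 21 19 11 10 0z"/>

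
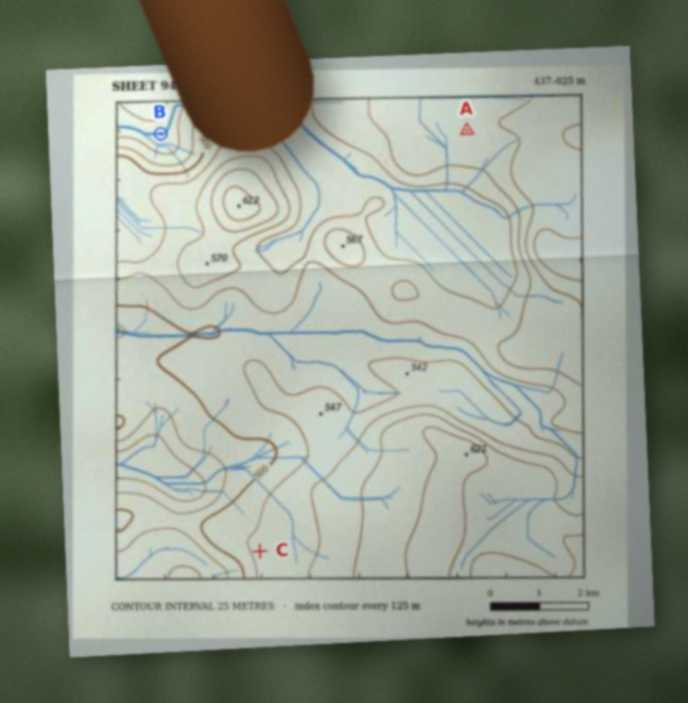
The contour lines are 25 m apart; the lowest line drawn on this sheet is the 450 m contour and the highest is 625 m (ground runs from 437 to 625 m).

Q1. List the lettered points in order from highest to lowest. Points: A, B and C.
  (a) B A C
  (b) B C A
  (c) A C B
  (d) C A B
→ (c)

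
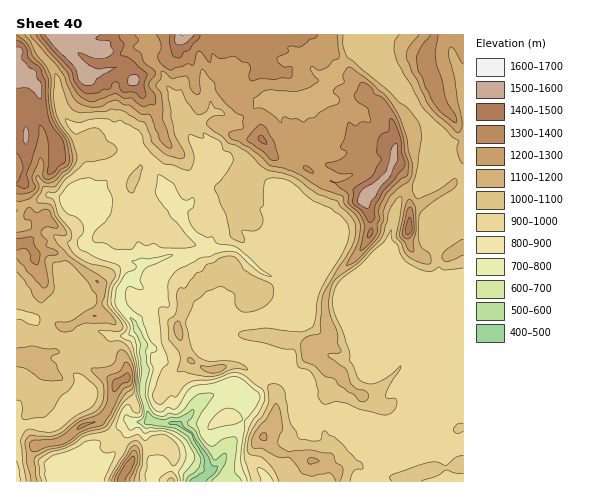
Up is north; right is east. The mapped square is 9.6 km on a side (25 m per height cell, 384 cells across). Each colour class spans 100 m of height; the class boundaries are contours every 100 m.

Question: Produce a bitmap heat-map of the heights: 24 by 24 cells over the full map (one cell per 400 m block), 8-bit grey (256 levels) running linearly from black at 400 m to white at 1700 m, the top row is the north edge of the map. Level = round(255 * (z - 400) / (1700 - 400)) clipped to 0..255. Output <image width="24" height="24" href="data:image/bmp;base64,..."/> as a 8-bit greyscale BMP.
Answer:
<image width="24" height="24" href="data:image/bmp;base64,Qk12BgAAAAAAADYEAAAoAAAAGAAAABgAAAABAAgAAAAAAEACAAATCwAAEwsAAAABAAAAAAAAAAAAAAEBAQACAgIAAwMDAAQEBAAFBQUABgYGAAcHBwAICAgACQkJAAoKCgALCwsADAwMAA0NDQAODg4ADw8PABAQEAAREREAEhISABMTEwAUFBQAFRUVABYWFgAXFxcAGBgYABkZGQAaGhoAGxsbABwcHAAdHR0AHh4eAB8fHwAgICAAISEhACIiIgAjIyMAJCQkACUlJQAmJiYAJycnACgoKAApKSkAKioqACsrKwAsLCwALS0tAC4uLgAvLy8AMDAwADExMQAyMjIAMzMzADQ0NAA1NTUANjY2ADc3NwA4ODgAOTk5ADo6OgA7OzsAPDw8AD09PQA+Pj4APz8/AEBAQABBQUEAQkJCAENDQwBEREQARUVFAEZGRgBHR0cASEhIAElJSQBKSkoAS0tLAExMTABNTU0ATk5OAE9PTwBQUFAAUVFRAFJSUgBTU1MAVFRUAFVVVQBWVlYAV1dXAFhYWABZWVkAWlpaAFtbWwBcXFwAXV1dAF5eXgBfX18AYGBgAGFhYQBiYmIAY2NjAGRkZABlZWUAZmZmAGdnZwBoaGgAaWlpAGpqagBra2sAbGxsAG1tbQBubm4Ab29vAHBwcABxcXEAcnJyAHNzcwB0dHQAdXV1AHZ2dgB3d3cAeHh4AHl5eQB6enoAe3t7AHx8fAB9fX0Afn5+AH9/fwCAgIAAgYGBAIKCggCDg4MAhISEAIWFhQCGhoYAh4eHAIiIiACJiYkAioqKAIuLiwCMjIwAjY2NAI6OjgCPj48AkJCQAJGRkQCSkpIAk5OTAJSUlACVlZUAlpaWAJeXlwCYmJgAmZmZAJqamgCbm5sAnJycAJ2dnQCenp4An5+fAKCgoAChoaEAoqKiAKOjowCkpKQApaWlAKampgCnp6cAqKioAKmpqQCqqqoAq6urAKysrACtra0Arq6uAK+vrwCwsLAAsbGxALKysgCzs7MAtLS0ALW1tQC2trYAt7e3ALi4uAC5ubkAurq6ALu7uwC8vLwAvb29AL6+vgC/v78AwMDAAMHBwQDCwsIAw8PDAMTExADFxcUAxsbGAMfHxwDIyMgAycnJAMrKygDLy8sAzMzMAM3NzQDOzs4Az8/PANDQ0ADR0dEA0tLSANPT0wDU1NQA1dXVANbW1gDX19cA2NjYANnZ2QDa2toA29vbANzc3ADd3d0A3t7eAN/f3wDg4OAA4eHhAOLi4gDj4+MA5OTkAOXl5QDm5uYA5+fnAOjo6ADp6ekA6urqAOvr6wDs7OwA7e3tAO7u7gDv7+8A8PDwAPHx8QDy8vIA8/PzAPT09AD19fUA9vb2APf39wD4+PgA+fn5APr6+gD7+/sA/Pz8AP39/QD+/v4A////AHhrWFldm4hdXSUWN1togIuMhXRxdHl3doKCaFxgcI5kZDYmM26EiY+MfXFsam1wc3yIlopyZV5aRydFP2+XgXN2b2pqamtvdHZ2cYmea0gwLS9KU1WGfGlsam1zbWlqcHyCdW+DlVheXT08Q0RydWp4fYd8cWlpaoGKhHWKrGdbcGdlUF9saW2Di3dzcWlpaY+PhYGEkFtUboF4c2llaoaNg2tpcGxpaYeChH99dElWfHFlaHF3e4uQfmlpaWtpand7iImJdEVfgGtlaGxvb2+McmlpaWlpaXqDfIKJUFVccHVpcXxyaWmEamlpaWlpaYeZgIKPVk5XbHl5en93Zmd6b2lpaWppaZ6ghYZ3YUxUX2p6gGxqZWZpiHVpa3p7erGliGVeYV5dXlxdaG5rZmZldqF2fJN/jqCeh2Vka2loZmJpdnhubWtob6Sfl5l7e5mabF5eaW9oX2RweoNzcG1xhsCujpp9e7GHaF1ea3JjYGhzfX9ybXuUqtXKmIiHgcCwmmtnanVnbHBveYGCjKSts7jRwot+gsi9w4R5cnB6i3dsd4yupqSrsrvHzI5+hNPFrnx5bnKVjnZ7lq63oKSnr7nCvo1/js/EhH57fI2fhoCLk6KknJyiq666poeTqdDChqqvp7iqhZORpqKYl5WYobSxi4uzpODAltPTzNKml5+ep6ytq6OWnaaKhJ+5oNSkvtvX0L+ruq+trbS4r6SilIWBjK+xnba529vcya+rz8izuL65tbCsj4KDjaavpA=="/>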